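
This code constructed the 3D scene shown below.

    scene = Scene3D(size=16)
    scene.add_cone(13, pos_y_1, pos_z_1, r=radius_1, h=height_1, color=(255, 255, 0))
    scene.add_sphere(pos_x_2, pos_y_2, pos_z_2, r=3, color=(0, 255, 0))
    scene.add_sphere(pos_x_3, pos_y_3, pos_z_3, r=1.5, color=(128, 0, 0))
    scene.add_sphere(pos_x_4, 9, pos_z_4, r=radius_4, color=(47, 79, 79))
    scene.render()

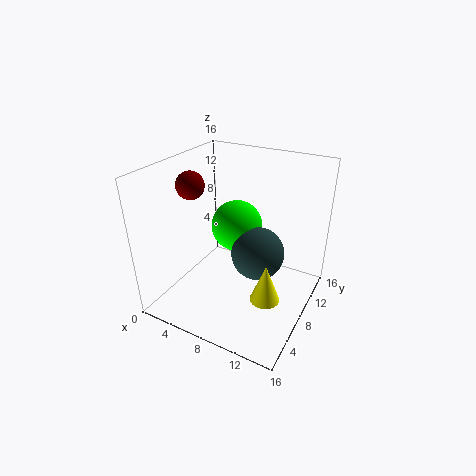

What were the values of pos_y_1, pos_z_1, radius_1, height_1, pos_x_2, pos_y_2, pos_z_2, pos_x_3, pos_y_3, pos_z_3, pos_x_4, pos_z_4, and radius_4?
pos_y_1 = 4.5, pos_z_1 = 4, radius_1 = 1.5, height_1 = 4, pos_x_2 = 6.5, pos_y_2 = 10.5, pos_z_2 = 8, pos_x_3 = 3.5, pos_y_3 = 6, pos_z_3 = 14, pos_x_4 = 10, pos_z_4 = 6, radius_4 = 3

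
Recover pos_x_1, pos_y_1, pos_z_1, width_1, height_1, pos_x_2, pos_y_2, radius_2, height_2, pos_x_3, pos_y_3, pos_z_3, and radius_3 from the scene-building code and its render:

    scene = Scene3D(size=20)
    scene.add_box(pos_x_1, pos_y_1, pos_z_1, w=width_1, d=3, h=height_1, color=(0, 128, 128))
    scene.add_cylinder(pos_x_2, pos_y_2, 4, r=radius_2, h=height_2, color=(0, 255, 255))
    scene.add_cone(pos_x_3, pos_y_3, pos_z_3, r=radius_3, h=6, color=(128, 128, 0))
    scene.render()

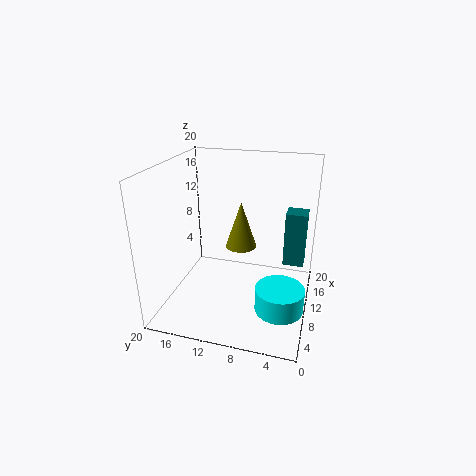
pos_x_1 = 13, pos_y_1 = 1, pos_z_1 = 5, width_1 = 3, height_1 = 8, pos_x_2 = 4, pos_y_2 = 3, radius_2 = 3, height_2 = 3, pos_x_3 = 8, pos_y_3 = 9, pos_z_3 = 10, radius_3 = 2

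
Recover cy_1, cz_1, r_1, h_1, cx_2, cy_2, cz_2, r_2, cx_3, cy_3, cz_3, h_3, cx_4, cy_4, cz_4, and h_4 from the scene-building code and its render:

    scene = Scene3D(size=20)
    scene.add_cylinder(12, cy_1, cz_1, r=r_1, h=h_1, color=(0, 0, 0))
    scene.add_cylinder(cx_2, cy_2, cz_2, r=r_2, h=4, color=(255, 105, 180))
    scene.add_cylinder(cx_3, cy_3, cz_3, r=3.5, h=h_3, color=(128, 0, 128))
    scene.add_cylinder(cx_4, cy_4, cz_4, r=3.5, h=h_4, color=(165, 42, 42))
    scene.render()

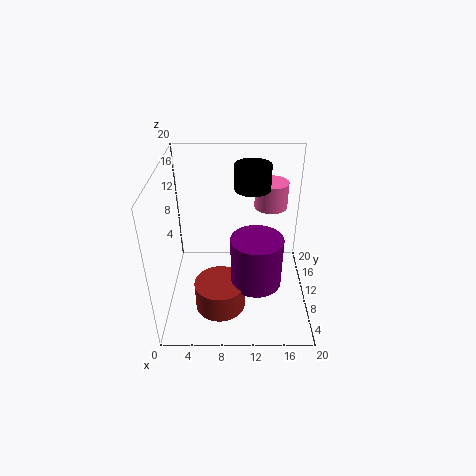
cy_1 = 13; cz_1 = 16; r_1 = 2.5; h_1 = 3.5; cx_2 = 15; cy_2 = 16.5; cz_2 = 11.5; r_2 = 2.5; cx_3 = 12.5; cy_3 = 7.5; cz_3 = 4.5; h_3 = 7; cx_4 = 7.5; cy_4 = 6.5; cz_4 = 1; h_4 = 4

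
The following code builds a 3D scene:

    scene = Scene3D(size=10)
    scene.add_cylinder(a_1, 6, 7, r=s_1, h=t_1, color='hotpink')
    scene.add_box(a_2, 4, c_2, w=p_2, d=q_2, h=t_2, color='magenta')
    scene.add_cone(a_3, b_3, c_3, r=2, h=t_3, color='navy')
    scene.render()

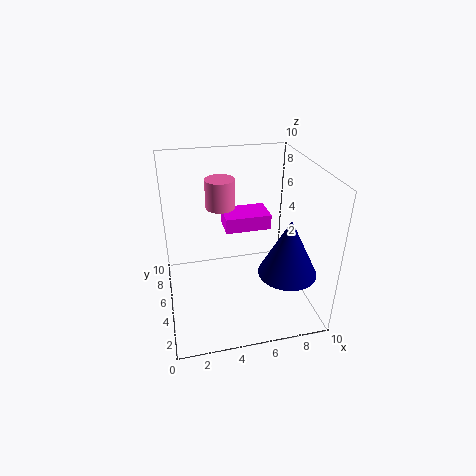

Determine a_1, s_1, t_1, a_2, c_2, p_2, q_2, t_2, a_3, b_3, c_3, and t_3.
a_1 = 4, s_1 = 1, t_1 = 2, a_2 = 4, c_2 = 6, p_2 = 3, q_2 = 2, t_2 = 1, a_3 = 8, b_3 = 3, c_3 = 3, t_3 = 4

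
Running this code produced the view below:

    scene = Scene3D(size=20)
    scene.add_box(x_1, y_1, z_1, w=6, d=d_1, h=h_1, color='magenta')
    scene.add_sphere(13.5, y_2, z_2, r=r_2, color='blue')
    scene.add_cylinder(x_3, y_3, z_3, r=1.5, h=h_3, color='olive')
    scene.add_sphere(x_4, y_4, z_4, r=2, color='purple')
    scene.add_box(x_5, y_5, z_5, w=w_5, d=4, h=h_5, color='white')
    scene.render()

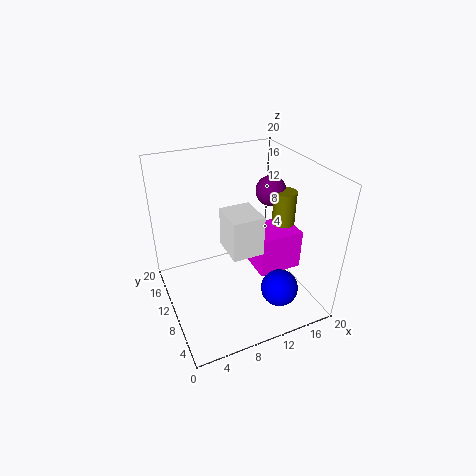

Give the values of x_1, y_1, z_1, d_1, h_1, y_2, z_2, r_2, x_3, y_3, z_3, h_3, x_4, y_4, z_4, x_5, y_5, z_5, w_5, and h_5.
x_1 = 11.5; y_1 = 5.5; z_1 = 6; d_1 = 5; h_1 = 5.5; y_2 = 4; z_2 = 4.5; r_2 = 2.5; x_3 = 15.5; y_3 = 7.5; z_3 = 12.5; h_3 = 4.5; x_4 = 14.5; y_4 = 9.5; z_4 = 16.5; x_5 = 5.5; y_5 = 1; z_5 = 13.5; w_5 = 3.5; h_5 = 4.5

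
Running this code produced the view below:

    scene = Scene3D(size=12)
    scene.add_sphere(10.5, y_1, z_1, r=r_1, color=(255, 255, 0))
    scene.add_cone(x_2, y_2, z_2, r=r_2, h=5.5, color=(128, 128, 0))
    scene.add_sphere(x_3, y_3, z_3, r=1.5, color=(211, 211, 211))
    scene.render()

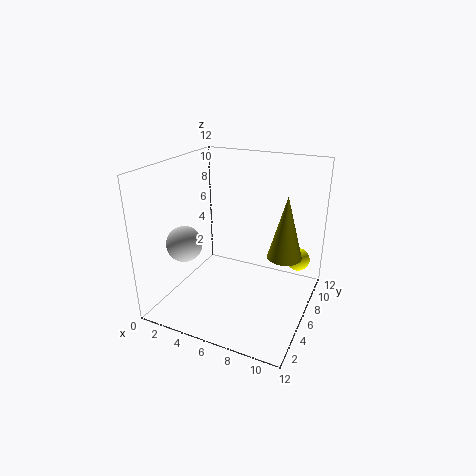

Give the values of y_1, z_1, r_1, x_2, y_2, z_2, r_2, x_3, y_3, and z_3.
y_1 = 9
z_1 = 3.5
r_1 = 1
x_2 = 9.5
y_2 = 8
z_2 = 4
r_2 = 1.5
x_3 = 2
y_3 = 4
z_3 = 5.5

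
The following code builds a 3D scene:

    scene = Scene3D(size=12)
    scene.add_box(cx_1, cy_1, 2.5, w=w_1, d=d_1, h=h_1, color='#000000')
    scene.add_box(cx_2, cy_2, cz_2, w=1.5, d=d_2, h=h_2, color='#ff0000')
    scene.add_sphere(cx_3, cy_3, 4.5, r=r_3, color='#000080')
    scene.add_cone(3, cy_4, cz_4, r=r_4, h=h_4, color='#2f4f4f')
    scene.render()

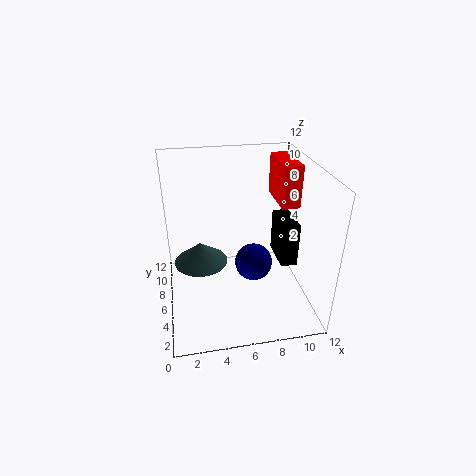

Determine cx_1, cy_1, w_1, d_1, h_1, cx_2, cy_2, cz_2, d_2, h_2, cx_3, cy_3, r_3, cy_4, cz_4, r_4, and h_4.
cx_1 = 10
cy_1 = 6
w_1 = 1.5
d_1 = 3.5
h_1 = 4
cx_2 = 9.5
cy_2 = 5.5
cz_2 = 8.5
d_2 = 4
h_2 = 3.5
cx_3 = 7
cy_3 = 4.5
r_3 = 1.5
cy_4 = 9
cz_4 = 2
r_4 = 2.5
h_4 = 2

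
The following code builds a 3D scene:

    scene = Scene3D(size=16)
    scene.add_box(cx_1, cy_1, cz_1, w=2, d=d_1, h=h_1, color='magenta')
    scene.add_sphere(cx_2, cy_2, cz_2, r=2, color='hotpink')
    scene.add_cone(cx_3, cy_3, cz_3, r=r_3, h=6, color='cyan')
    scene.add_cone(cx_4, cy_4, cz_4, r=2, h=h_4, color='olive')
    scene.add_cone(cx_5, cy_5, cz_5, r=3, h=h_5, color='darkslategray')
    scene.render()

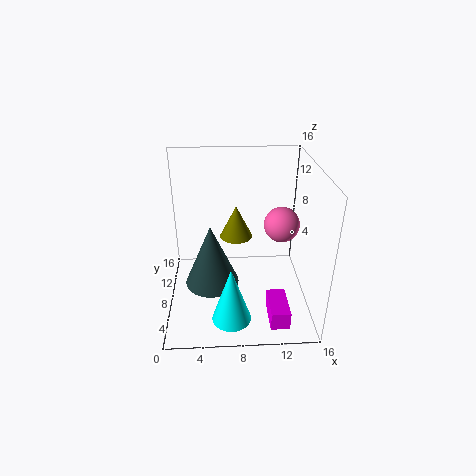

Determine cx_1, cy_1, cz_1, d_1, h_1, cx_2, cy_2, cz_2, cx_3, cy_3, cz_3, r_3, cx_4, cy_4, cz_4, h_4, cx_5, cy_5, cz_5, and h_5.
cx_1 = 11; cy_1 = 1; cz_1 = 1; d_1 = 4; h_1 = 2; cx_2 = 13; cy_2 = 9; cz_2 = 9; cx_3 = 7; cy_3 = 2; cz_3 = 2; r_3 = 2; cx_4 = 8; cy_4 = 12; cz_4 = 6; h_4 = 4; cx_5 = 5; cy_5 = 7; cz_5 = 3; h_5 = 7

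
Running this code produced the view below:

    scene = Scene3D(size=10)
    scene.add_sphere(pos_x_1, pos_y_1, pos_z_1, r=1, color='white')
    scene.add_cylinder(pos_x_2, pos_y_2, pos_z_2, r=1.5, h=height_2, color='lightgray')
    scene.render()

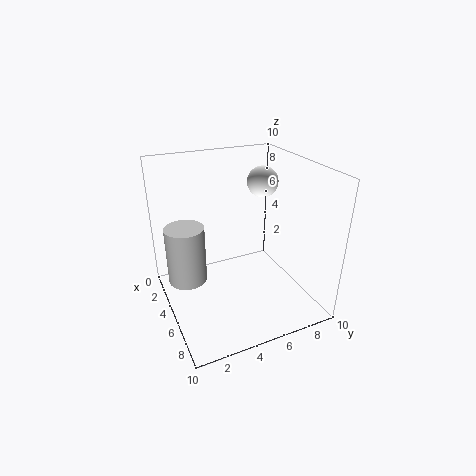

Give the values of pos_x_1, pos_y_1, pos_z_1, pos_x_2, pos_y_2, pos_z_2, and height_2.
pos_x_1 = 5.5
pos_y_1 = 6.5
pos_z_1 = 9
pos_x_2 = 2
pos_y_2 = 2
pos_z_2 = 0.5
height_2 = 4.5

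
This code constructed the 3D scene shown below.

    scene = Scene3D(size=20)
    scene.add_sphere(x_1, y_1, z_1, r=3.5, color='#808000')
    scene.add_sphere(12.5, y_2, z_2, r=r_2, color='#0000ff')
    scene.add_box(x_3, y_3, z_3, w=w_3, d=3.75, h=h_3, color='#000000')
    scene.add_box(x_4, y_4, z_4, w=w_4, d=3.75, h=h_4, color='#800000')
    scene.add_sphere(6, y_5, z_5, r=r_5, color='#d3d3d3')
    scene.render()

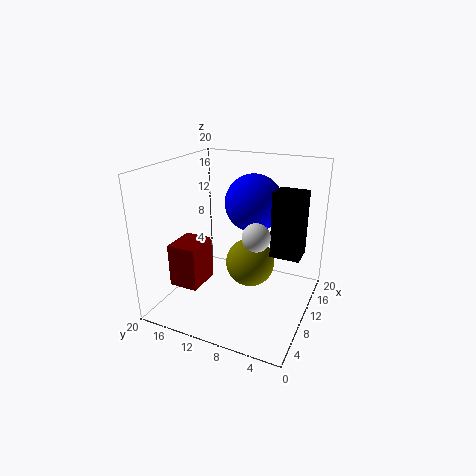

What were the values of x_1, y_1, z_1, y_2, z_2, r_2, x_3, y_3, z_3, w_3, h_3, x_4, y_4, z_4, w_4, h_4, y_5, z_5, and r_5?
x_1 = 11.5, y_1 = 8.75, z_1 = 5.75, y_2 = 8.75, z_2 = 14.5, r_2 = 4, x_3 = 7.5, y_3 = 0.75, z_3 = 9.5, w_3 = 3.25, h_3 = 8.25, x_4 = 1.75, y_4 = 12, z_4 = 5.75, w_4 = 4.5, h_4 = 5.5, y_5 = 5.75, z_5 = 12.5, r_5 = 1.75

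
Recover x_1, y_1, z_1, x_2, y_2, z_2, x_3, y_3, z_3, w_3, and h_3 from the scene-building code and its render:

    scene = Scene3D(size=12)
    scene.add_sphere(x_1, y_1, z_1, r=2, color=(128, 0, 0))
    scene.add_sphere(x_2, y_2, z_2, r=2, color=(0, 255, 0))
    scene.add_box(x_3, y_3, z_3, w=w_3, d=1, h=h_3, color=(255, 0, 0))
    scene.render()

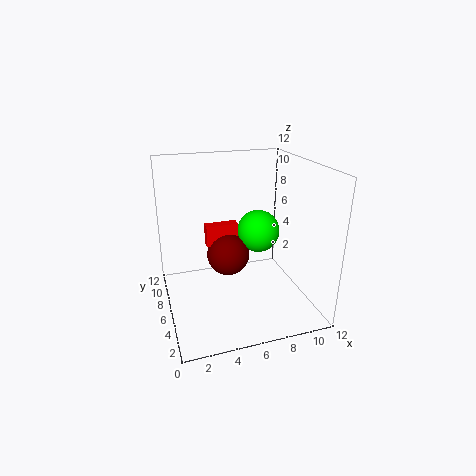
x_1 = 6, y_1 = 9, z_1 = 3, x_2 = 9, y_2 = 9, z_2 = 5, x_3 = 4, y_3 = 9, z_3 = 4, w_3 = 3, h_3 = 2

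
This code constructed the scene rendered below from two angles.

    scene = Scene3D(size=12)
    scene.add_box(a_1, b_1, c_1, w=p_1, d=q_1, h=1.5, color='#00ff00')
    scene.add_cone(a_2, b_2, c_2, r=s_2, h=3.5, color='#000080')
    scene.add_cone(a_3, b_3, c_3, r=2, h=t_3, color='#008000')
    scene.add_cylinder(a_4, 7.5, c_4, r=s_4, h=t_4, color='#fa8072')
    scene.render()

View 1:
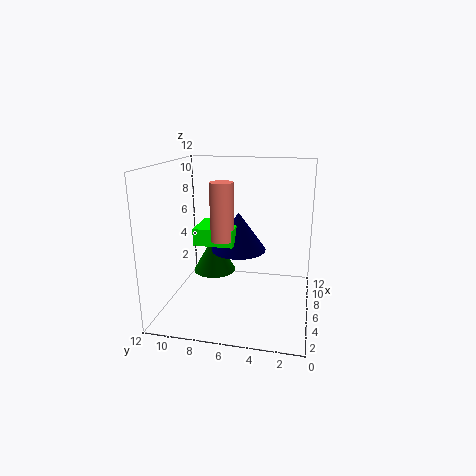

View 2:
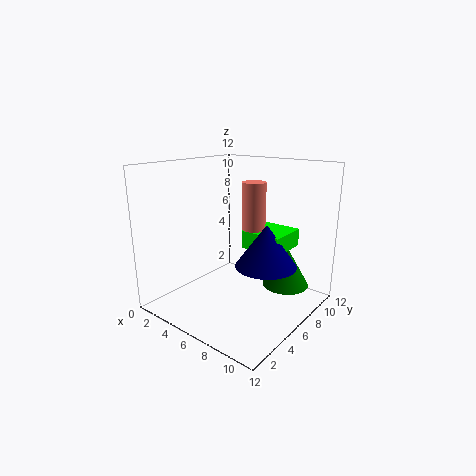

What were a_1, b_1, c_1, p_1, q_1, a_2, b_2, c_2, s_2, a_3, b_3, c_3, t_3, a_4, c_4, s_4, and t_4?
a_1 = 6; b_1 = 6.5; c_1 = 5; p_1 = 3.5; q_1 = 3.5; a_2 = 8.5; b_2 = 6.5; c_2 = 4; s_2 = 2.5; a_3 = 9; b_3 = 9; c_3 = 1.5; t_3 = 3.5; a_4 = 6.5; c_4 = 5.5; s_4 = 1; t_4 = 5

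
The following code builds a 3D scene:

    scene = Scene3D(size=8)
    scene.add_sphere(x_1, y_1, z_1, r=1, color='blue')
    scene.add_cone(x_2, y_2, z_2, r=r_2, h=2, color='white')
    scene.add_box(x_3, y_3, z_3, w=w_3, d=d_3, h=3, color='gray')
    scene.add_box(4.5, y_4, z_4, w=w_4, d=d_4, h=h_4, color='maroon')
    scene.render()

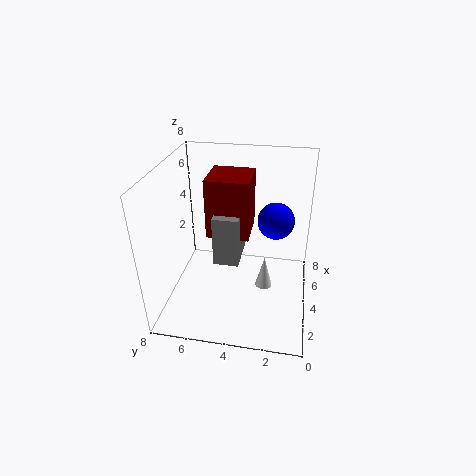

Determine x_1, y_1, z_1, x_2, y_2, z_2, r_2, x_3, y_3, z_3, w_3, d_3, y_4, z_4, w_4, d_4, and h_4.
x_1 = 4.5
y_1 = 2
z_1 = 5
x_2 = 4.5
y_2 = 2.5
z_2 = 0.5
r_2 = 0.5
x_3 = 4
y_3 = 4
z_3 = 2
w_3 = 3
d_3 = 1.5
y_4 = 3.5
z_4 = 3.5
w_4 = 2.5
d_4 = 2.5
h_4 = 3.5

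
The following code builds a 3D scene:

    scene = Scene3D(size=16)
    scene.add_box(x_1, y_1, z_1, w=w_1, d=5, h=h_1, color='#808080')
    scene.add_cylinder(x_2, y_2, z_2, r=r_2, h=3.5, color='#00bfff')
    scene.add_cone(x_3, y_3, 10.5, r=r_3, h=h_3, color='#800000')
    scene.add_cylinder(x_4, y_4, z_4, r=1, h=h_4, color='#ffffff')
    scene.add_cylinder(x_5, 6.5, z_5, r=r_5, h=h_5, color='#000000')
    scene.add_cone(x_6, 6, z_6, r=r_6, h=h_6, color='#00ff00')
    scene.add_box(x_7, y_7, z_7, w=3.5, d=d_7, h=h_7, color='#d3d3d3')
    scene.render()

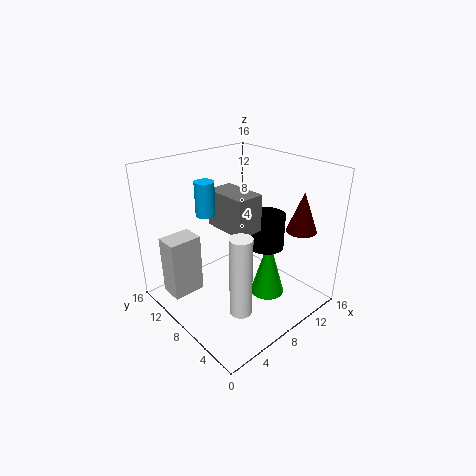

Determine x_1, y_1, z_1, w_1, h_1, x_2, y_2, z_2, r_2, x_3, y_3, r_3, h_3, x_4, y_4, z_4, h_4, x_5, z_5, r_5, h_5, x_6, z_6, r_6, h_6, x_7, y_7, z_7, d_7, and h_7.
x_1 = 6, y_1 = 5.5, z_1 = 9.5, w_1 = 3, h_1 = 4, x_2 = 4.5, y_2 = 9, z_2 = 11.5, r_2 = 1, x_3 = 10.5, y_3 = 1.5, r_3 = 1.5, h_3 = 4, x_4 = 2.5, y_4 = 1.5, z_4 = 5, h_4 = 7.5, x_5 = 11, z_5 = 6.5, r_5 = 2, h_5 = 4, x_6 = 11, z_6 = 0.5, r_6 = 2, h_6 = 7, x_7 = 0.5, y_7 = 9.5, z_7 = 2.5, d_7 = 2.5, h_7 = 6.5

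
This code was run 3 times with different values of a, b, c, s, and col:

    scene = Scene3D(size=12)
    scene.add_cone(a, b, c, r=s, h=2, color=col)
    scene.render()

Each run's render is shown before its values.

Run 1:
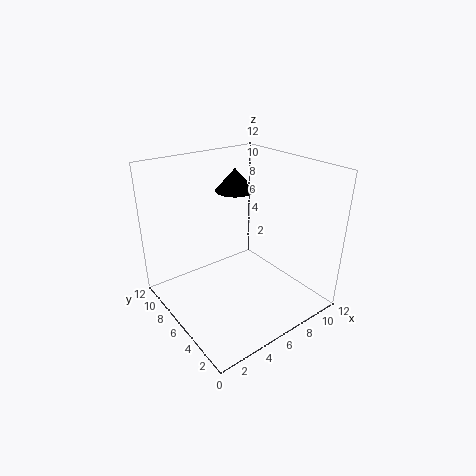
a = 7.75; b = 8.75; c = 9; s = 1.75; col = 'black'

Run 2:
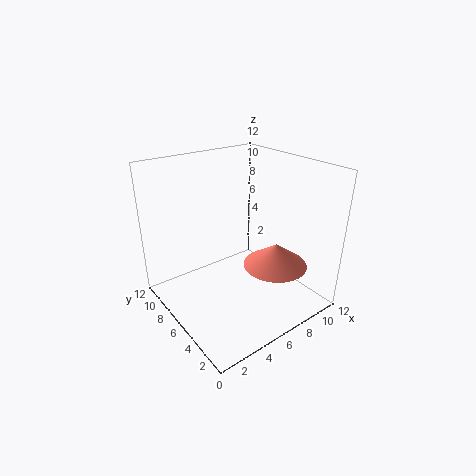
a = 8.75; b = 4.25; c = 3.25; s = 2.75; col = 'salmon'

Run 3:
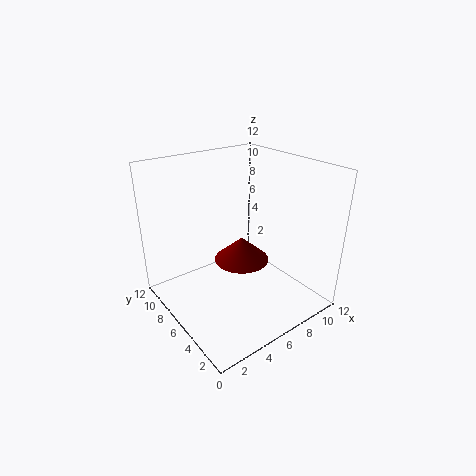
a = 6; b = 5.5; c = 4.25; s = 2.25; col = 'maroon'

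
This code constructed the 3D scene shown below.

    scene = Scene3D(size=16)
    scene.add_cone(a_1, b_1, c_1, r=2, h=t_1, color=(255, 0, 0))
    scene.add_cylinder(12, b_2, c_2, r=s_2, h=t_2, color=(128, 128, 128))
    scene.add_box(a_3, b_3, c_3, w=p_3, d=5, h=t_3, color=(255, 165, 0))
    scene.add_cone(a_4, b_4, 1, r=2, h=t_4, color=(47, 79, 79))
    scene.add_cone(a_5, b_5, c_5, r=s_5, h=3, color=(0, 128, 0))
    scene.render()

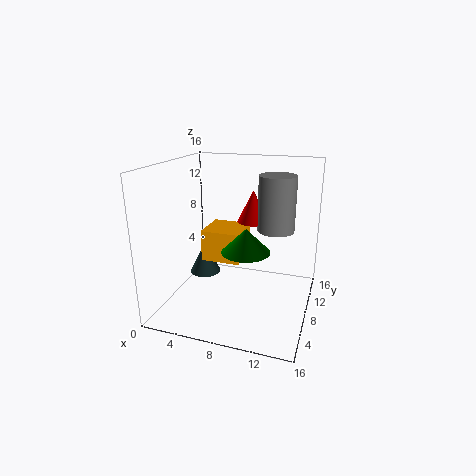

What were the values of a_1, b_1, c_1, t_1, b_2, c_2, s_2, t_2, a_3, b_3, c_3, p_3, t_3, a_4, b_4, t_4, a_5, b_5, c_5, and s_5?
a_1 = 8, b_1 = 14, c_1 = 8, t_1 = 4, b_2 = 9, c_2 = 9, s_2 = 2, t_2 = 6, a_3 = 2, b_3 = 11, c_3 = 3, p_3 = 5, t_3 = 4, a_4 = 2, b_4 = 12, t_4 = 4, a_5 = 8, b_5 = 11, c_5 = 5, s_5 = 3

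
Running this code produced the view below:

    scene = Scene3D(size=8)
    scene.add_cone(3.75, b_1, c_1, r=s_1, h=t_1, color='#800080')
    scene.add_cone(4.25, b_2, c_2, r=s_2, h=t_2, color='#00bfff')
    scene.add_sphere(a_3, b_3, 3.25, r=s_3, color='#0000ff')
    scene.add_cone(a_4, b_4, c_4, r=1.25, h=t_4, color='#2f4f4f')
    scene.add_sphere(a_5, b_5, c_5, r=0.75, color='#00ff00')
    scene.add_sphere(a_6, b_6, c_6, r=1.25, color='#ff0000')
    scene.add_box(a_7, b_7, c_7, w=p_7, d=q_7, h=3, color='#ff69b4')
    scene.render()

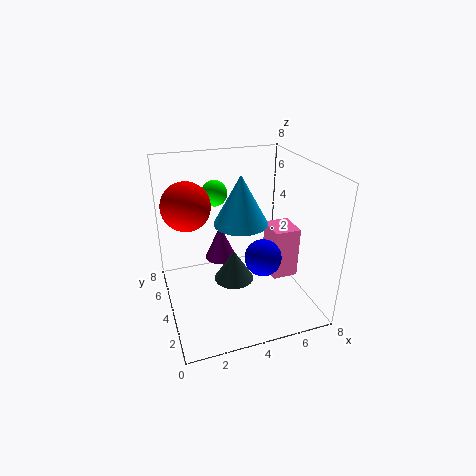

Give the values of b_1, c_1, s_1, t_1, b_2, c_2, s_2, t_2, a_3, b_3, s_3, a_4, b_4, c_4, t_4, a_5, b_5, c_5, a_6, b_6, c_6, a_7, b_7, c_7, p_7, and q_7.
b_1 = 6.75; c_1 = 1.25; s_1 = 1; t_1 = 2.25; b_2 = 4.25; c_2 = 4.75; s_2 = 1.5; t_2 = 2.75; a_3 = 5; b_3 = 2.75; s_3 = 1; a_4 = 4.25; b_4 = 5.5; c_4 = 0.25; t_4 = 2; a_5 = 3.25; b_5 = 6; c_5 = 6; a_6 = 1.25; b_6 = 4; c_6 = 6.25; a_7 = 6; b_7 = 3.25; c_7 = 1.25; p_7 = 1.5; q_7 = 1.75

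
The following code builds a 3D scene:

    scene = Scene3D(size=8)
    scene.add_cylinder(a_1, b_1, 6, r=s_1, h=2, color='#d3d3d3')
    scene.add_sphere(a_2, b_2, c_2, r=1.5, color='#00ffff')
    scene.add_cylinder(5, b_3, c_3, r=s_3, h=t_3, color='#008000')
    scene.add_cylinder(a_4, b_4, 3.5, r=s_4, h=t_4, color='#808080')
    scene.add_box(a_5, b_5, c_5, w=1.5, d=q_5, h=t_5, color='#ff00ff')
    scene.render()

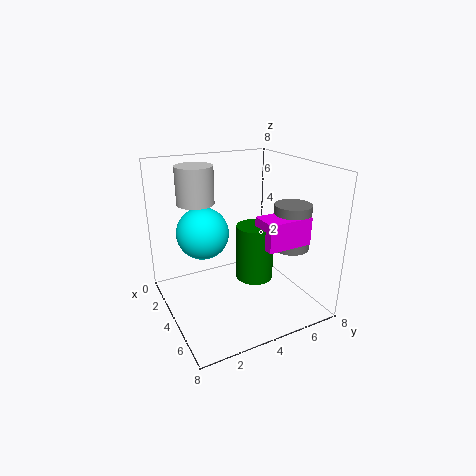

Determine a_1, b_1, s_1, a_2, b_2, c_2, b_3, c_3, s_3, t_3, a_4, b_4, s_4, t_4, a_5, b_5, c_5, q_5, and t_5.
a_1 = 3
b_1 = 2
s_1 = 1
a_2 = 2.5
b_2 = 2.5
c_2 = 4
b_3 = 4.5
c_3 = 2
s_3 = 1
t_3 = 3
a_4 = 5.5
b_4 = 6.5
s_4 = 1
t_4 = 2.5
a_5 = 5
b_5 = 4.5
c_5 = 4
q_5 = 2.5
t_5 = 1.5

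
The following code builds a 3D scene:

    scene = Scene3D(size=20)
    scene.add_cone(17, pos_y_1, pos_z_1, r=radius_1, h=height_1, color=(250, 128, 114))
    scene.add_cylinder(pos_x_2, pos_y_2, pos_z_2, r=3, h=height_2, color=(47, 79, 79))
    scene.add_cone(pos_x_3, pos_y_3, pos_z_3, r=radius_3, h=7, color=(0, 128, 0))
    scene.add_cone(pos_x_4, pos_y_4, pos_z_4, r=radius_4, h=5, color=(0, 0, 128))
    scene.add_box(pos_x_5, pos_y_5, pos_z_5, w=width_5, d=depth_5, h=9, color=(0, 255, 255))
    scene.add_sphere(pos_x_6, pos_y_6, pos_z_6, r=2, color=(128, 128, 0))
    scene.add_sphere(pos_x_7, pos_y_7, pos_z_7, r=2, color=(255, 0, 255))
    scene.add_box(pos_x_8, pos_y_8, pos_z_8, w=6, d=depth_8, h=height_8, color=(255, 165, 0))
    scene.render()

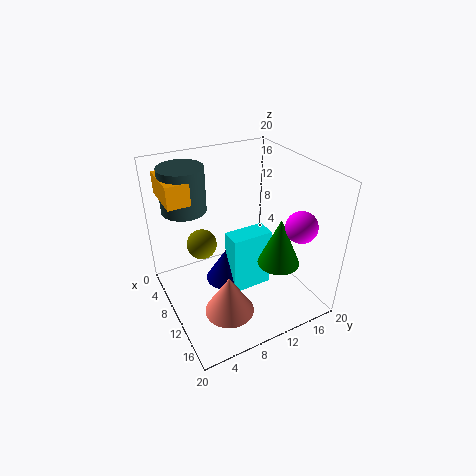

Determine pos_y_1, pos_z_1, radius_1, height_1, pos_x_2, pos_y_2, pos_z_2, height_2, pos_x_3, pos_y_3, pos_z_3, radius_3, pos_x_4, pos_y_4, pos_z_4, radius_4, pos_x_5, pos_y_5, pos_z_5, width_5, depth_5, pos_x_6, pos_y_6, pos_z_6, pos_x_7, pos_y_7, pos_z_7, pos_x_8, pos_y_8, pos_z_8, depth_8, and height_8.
pos_y_1 = 5; pos_z_1 = 5; radius_1 = 3; height_1 = 5; pos_x_2 = 6; pos_y_2 = 4; pos_z_2 = 14; height_2 = 6; pos_x_3 = 13; pos_y_3 = 15; pos_z_3 = 6; radius_3 = 3; pos_x_4 = 8; pos_y_4 = 9; pos_z_4 = 2; radius_4 = 3; pos_x_5 = 8; pos_y_5 = 9; pos_z_5 = 1; width_5 = 3; depth_5 = 6; pos_x_6 = 9; pos_y_6 = 5; pos_z_6 = 10; pos_x_7 = 17; pos_y_7 = 15; pos_z_7 = 14; pos_x_8 = 3; pos_y_8 = 1; pos_z_8 = 16; depth_8 = 3; height_8 = 3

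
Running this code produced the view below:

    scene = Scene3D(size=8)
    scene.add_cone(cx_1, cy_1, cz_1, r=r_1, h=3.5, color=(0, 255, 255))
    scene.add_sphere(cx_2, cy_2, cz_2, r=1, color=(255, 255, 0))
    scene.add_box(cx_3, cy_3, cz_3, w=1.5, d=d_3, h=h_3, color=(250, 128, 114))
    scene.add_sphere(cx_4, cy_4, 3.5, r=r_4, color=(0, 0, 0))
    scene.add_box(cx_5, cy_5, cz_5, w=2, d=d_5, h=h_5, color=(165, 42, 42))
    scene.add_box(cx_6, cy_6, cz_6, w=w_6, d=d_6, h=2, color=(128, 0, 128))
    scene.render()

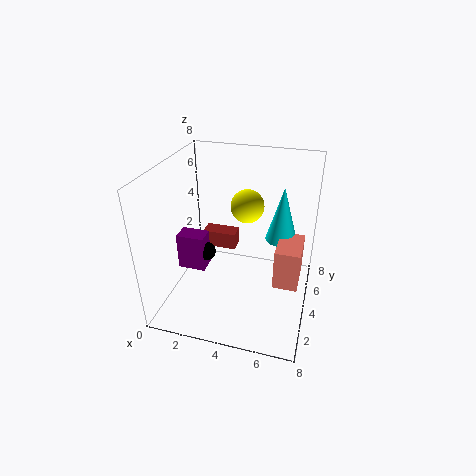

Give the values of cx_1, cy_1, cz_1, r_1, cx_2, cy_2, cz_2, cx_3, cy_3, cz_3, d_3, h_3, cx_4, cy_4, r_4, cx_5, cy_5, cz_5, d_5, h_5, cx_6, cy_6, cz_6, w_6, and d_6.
cx_1 = 6, cy_1 = 7, cz_1 = 2.5, r_1 = 1, cx_2 = 4, cy_2 = 6, cz_2 = 5, cx_3 = 6, cy_3 = 4.5, cz_3 = 0.5, d_3 = 2.5, h_3 = 2.5, cx_4 = 2.5, cy_4 = 3, r_4 = 0.5, cx_5 = 1.5, cy_5 = 5, cz_5 = 2.5, d_5 = 1, h_5 = 1, cx_6 = 1, cy_6 = 2.5, cz_6 = 2.5, w_6 = 1.5, d_6 = 1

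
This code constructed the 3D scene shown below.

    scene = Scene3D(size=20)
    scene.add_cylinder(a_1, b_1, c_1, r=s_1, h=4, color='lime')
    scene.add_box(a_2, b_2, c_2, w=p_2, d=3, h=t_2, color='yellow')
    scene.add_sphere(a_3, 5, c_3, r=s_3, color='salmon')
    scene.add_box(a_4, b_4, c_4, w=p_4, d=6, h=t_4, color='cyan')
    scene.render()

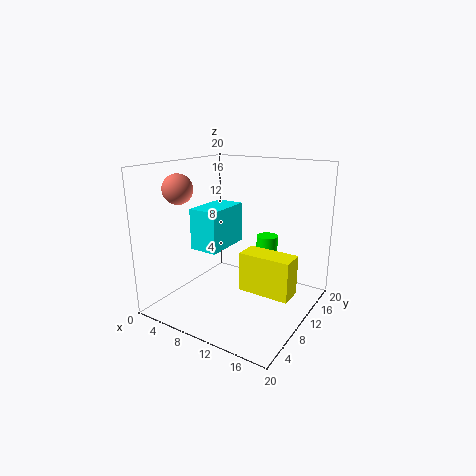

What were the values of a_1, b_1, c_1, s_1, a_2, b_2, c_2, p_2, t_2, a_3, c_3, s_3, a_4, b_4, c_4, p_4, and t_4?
a_1 = 13; b_1 = 13; c_1 = 6; s_1 = 1.5; a_2 = 13; b_2 = 5.5; c_2 = 5; p_2 = 6.5; t_2 = 5; a_3 = 4; c_3 = 17; s_3 = 2; a_4 = 8; b_4 = 2.5; c_4 = 10.5; p_4 = 3.5; t_4 = 5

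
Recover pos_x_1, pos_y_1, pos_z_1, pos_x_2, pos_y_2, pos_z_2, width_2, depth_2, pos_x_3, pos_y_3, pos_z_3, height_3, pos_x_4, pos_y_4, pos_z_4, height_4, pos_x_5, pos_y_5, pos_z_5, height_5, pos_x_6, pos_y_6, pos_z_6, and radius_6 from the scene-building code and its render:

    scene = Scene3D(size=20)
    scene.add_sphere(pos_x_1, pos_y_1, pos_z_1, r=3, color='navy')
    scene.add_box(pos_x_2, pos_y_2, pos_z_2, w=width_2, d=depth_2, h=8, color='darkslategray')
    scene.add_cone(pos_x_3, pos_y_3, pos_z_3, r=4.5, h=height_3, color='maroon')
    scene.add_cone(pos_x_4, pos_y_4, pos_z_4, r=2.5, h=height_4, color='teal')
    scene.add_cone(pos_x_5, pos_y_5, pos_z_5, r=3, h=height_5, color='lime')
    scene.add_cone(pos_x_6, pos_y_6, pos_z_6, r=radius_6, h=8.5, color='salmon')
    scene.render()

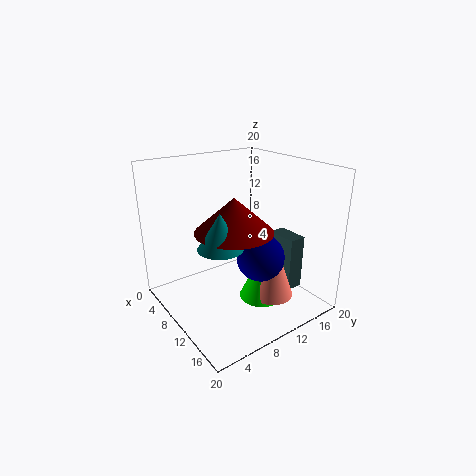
pos_x_1 = 15.5; pos_y_1 = 9.5; pos_z_1 = 9.5; pos_x_2 = 10; pos_y_2 = 16; pos_z_2 = 1.5; width_2 = 4.5; depth_2 = 2.5; pos_x_3 = 15.5; pos_y_3 = 5.5; pos_z_3 = 14; height_3 = 4; pos_x_4 = 16.5; pos_y_4 = 3; pos_z_4 = 13; height_4 = 4; pos_x_5 = 13.5; pos_y_5 = 11.5; pos_z_5 = 2; height_5 = 6.5; pos_x_6 = 14.5; pos_y_6 = 12.5; pos_z_6 = 2.5; radius_6 = 3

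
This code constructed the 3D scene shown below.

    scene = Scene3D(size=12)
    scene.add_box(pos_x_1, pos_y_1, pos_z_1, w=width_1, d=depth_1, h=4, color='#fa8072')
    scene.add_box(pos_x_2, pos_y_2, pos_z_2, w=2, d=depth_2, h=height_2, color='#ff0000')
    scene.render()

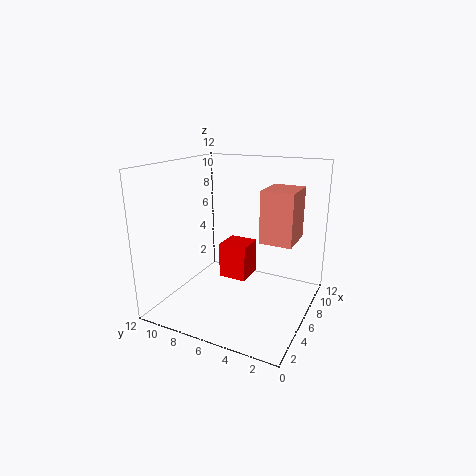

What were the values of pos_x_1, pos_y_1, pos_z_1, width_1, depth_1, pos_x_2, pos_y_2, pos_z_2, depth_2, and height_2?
pos_x_1 = 4.5; pos_y_1 = 1; pos_z_1 = 6.5; width_1 = 3; depth_1 = 2.5; pos_x_2 = 2; pos_y_2 = 3.5; pos_z_2 = 4.5; depth_2 = 2; height_2 = 2.5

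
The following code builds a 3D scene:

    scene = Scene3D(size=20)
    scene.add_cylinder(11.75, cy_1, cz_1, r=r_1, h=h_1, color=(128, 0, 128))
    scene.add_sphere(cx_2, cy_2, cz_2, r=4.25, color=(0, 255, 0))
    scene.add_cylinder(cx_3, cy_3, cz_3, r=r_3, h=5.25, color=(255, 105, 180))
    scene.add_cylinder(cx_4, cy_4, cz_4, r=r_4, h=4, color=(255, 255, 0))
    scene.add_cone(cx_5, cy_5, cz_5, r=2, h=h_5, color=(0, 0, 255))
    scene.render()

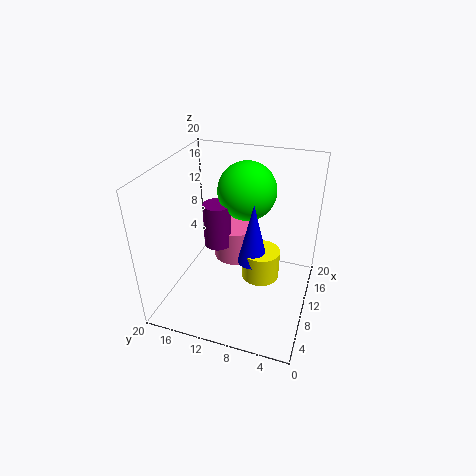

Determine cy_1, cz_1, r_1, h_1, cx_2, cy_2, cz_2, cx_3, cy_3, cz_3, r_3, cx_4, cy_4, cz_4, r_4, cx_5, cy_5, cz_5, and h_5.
cy_1 = 13.75, cz_1 = 7.25, r_1 = 2, h_1 = 6.5, cx_2 = 14.75, cy_2 = 10.25, cz_2 = 15, cx_3 = 14.5, cy_3 = 12, cz_3 = 4, r_3 = 3.25, cx_4 = 8.5, cy_4 = 6.25, cz_4 = 5.75, r_4 = 2.5, cx_5 = 8, cy_5 = 7.25, cz_5 = 8.25, h_5 = 8.25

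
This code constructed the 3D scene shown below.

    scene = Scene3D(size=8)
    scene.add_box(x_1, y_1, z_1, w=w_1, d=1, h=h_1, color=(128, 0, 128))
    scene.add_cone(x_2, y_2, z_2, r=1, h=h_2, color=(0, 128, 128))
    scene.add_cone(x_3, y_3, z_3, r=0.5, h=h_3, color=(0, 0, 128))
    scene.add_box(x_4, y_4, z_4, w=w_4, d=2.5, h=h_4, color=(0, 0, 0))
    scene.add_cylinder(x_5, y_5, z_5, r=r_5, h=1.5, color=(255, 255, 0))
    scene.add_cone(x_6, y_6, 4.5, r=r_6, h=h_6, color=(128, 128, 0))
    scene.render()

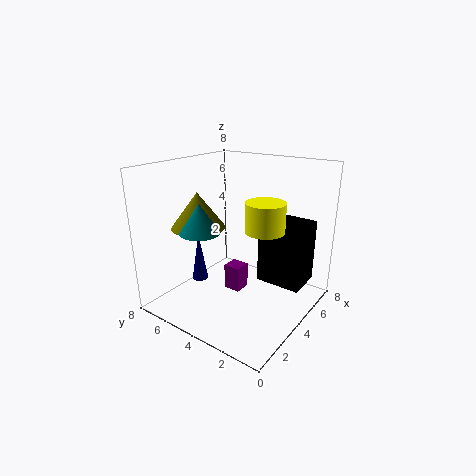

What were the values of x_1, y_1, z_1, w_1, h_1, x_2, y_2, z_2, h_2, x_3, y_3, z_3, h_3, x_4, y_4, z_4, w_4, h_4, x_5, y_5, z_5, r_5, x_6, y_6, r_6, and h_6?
x_1 = 4, y_1 = 4, z_1 = 0.5, w_1 = 1, h_1 = 1.5, x_2 = 1.5, y_2 = 4.5, z_2 = 5, h_2 = 1.5, x_3 = 4, y_3 = 7, z_3 = 0.5, h_3 = 3, x_4 = 4.5, y_4 = 0.5, z_4 = 1.5, w_4 = 2, h_4 = 3.5, x_5 = 3.5, y_5 = 2, z_5 = 5, r_5 = 1, x_6 = 3, y_6 = 6, r_6 = 1.5, h_6 = 2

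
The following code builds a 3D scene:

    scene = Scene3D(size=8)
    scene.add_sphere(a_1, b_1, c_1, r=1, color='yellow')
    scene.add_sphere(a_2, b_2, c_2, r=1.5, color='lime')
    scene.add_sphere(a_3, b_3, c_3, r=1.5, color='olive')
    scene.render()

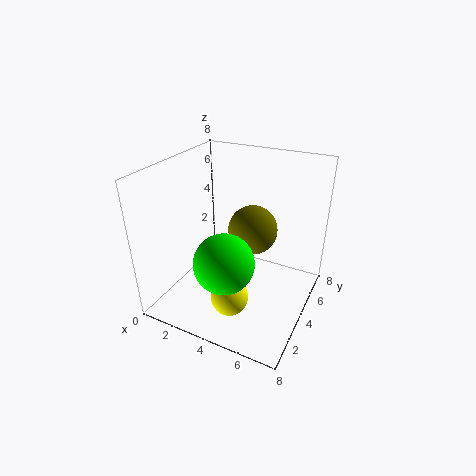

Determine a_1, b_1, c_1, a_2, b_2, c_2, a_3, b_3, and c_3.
a_1 = 4.5; b_1 = 2; c_1 = 1.5; a_2 = 4.5; b_2 = 1.5; c_2 = 4; a_3 = 4; b_3 = 6; c_3 = 3.5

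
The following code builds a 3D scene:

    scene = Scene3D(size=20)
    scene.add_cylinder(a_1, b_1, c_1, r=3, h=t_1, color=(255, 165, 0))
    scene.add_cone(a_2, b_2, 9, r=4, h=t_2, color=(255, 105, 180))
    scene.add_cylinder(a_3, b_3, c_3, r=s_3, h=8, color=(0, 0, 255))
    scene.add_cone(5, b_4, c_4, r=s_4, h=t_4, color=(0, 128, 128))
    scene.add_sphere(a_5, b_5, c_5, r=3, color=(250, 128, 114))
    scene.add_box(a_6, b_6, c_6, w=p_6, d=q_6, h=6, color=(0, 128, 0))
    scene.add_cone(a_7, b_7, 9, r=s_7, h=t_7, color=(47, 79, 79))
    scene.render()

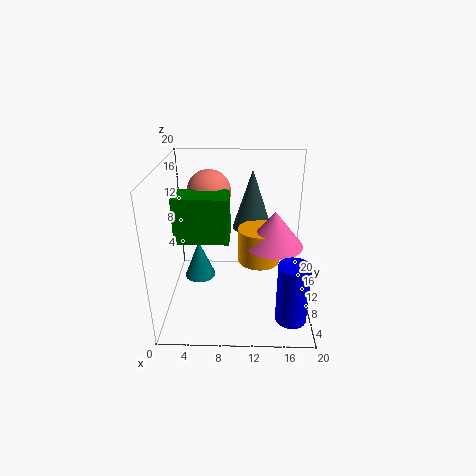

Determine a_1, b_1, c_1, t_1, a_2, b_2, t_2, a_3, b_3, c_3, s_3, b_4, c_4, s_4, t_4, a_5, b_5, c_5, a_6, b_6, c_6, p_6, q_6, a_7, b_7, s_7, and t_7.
a_1 = 13; b_1 = 11; c_1 = 6; t_1 = 5; a_2 = 15; b_2 = 10; t_2 = 5; a_3 = 17; b_3 = 3; c_3 = 2; s_3 = 2; b_4 = 7; c_4 = 6; s_4 = 2; t_4 = 5; a_5 = 6; b_5 = 12; c_5 = 16; a_6 = 2; b_6 = 6; c_6 = 11; p_6 = 7; q_6 = 4; a_7 = 12; b_7 = 16; s_7 = 3; t_7 = 9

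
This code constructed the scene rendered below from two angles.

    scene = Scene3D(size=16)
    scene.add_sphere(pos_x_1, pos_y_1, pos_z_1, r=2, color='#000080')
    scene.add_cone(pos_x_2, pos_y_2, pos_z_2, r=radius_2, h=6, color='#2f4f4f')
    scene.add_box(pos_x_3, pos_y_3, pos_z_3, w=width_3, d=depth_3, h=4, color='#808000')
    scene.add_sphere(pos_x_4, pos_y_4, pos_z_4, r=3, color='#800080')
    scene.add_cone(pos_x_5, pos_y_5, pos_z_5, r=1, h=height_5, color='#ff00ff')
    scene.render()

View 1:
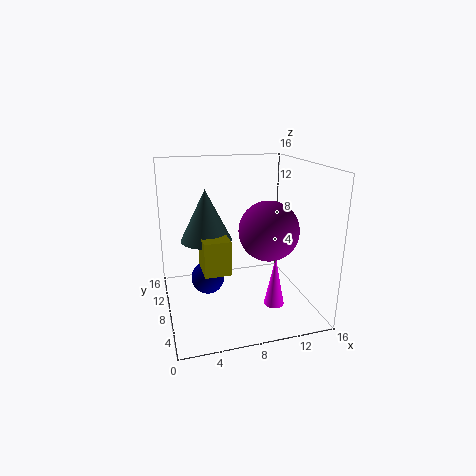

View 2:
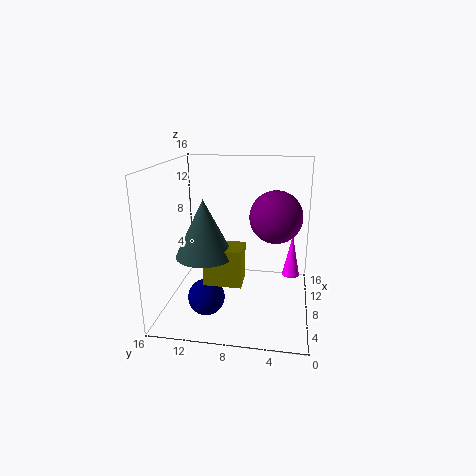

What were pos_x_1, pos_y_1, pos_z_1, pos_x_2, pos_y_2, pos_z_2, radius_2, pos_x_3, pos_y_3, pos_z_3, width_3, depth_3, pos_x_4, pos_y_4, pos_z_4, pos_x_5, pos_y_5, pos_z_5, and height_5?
pos_x_1 = 5
pos_y_1 = 11
pos_z_1 = 2
pos_x_2 = 5
pos_y_2 = 11
pos_z_2 = 7
radius_2 = 3
pos_x_3 = 4
pos_y_3 = 7
pos_z_3 = 4
width_3 = 3
depth_3 = 4
pos_x_4 = 10
pos_y_4 = 4
pos_z_4 = 10
pos_x_5 = 10
pos_y_5 = 2
pos_z_5 = 3
height_5 = 5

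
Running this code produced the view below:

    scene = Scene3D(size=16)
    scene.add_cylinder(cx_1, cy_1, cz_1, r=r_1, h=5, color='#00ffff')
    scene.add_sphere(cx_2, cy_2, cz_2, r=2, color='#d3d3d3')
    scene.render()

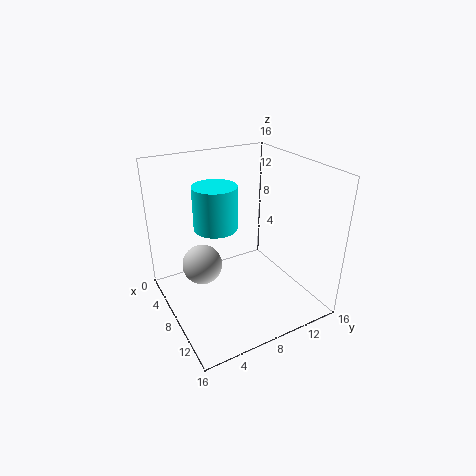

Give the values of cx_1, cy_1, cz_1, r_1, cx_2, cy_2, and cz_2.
cx_1 = 5.5, cy_1 = 6.5, cz_1 = 8.5, r_1 = 2.5, cx_2 = 9.5, cy_2 = 3, cz_2 = 7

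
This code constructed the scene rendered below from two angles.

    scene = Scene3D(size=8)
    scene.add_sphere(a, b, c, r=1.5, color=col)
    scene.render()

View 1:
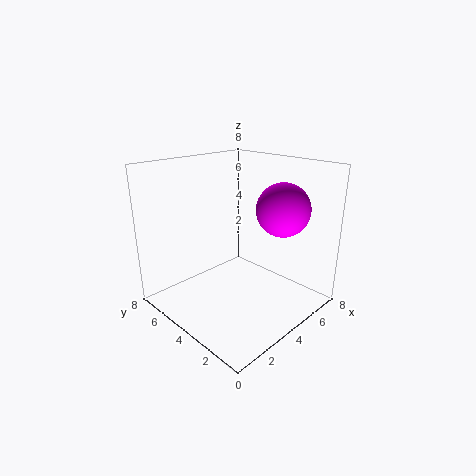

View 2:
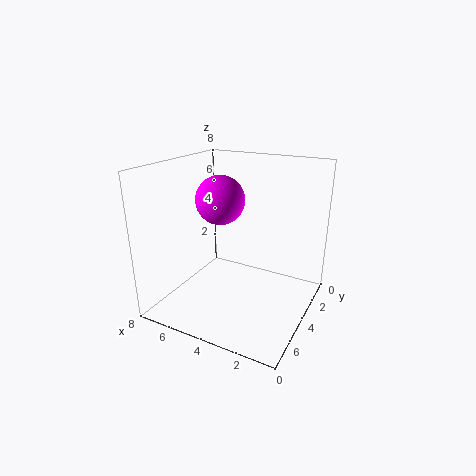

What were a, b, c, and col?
a = 6, b = 2.5, c = 5.5, col = 'magenta'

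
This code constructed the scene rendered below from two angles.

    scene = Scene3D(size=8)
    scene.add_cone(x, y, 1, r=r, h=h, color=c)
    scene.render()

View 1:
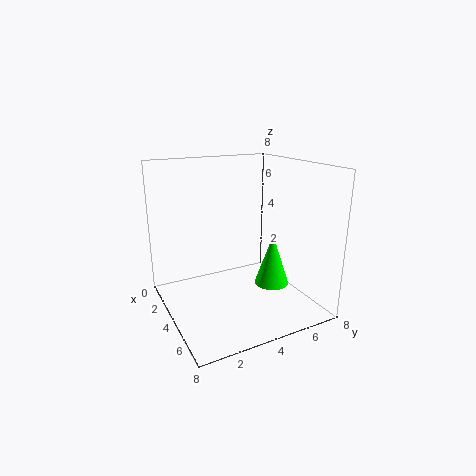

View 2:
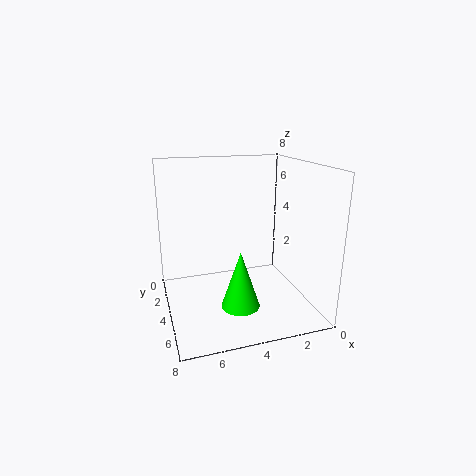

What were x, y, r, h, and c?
x = 4.5
y = 6
r = 1
h = 3
c = 'lime'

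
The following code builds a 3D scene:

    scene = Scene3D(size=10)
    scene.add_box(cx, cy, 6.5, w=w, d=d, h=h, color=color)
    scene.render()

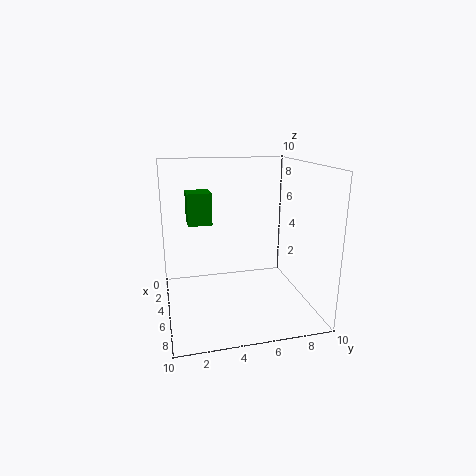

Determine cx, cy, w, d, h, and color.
cx = 5; cy = 1.5; w = 1.5; d = 1.5; h = 2; color = 'green'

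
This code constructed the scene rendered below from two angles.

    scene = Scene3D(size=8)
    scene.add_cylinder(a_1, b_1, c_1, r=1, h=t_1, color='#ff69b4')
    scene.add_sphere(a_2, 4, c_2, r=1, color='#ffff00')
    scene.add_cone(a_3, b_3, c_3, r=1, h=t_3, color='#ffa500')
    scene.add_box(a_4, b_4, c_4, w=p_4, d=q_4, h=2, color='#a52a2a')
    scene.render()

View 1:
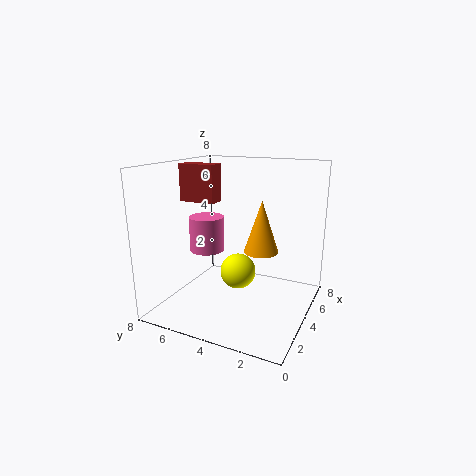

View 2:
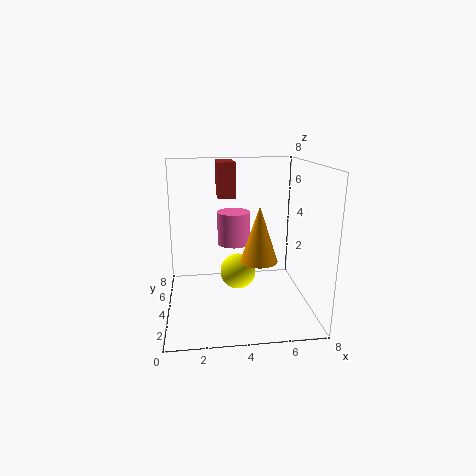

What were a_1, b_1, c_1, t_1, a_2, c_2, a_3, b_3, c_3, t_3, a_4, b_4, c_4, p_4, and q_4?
a_1 = 4
b_1 = 6
c_1 = 3
t_1 = 2
a_2 = 4
c_2 = 2
a_3 = 5
b_3 = 3
c_3 = 3
t_3 = 3
a_4 = 3
b_4 = 5
c_4 = 6
p_4 = 1
q_4 = 2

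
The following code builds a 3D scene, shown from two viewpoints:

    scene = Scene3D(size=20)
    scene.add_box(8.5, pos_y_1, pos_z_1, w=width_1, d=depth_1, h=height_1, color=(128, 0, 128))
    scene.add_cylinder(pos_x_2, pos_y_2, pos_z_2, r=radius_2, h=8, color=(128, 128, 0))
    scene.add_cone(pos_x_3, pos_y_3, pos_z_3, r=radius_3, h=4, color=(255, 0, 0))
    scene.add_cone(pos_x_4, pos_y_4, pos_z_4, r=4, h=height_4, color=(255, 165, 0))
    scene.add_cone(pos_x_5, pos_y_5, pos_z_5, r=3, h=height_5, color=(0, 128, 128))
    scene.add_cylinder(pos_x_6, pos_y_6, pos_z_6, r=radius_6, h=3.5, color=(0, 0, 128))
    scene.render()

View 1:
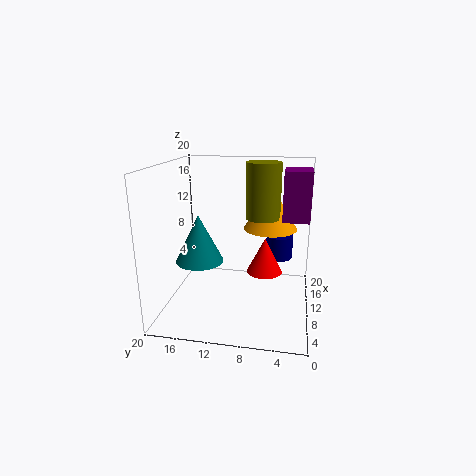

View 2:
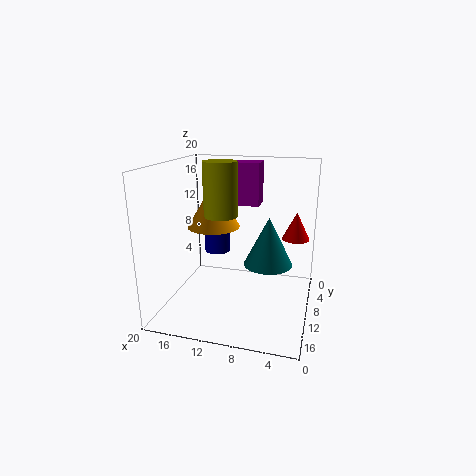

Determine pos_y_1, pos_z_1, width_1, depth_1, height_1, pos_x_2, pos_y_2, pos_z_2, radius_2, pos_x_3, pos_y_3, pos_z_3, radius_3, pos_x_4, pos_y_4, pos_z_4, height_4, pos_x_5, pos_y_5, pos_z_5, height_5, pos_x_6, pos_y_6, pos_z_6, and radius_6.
pos_y_1 = 0.5, pos_z_1 = 13, width_1 = 4.5, depth_1 = 3.5, height_1 = 6.5, pos_x_2 = 13.5, pos_y_2 = 7, pos_z_2 = 12, radius_2 = 2.5, pos_x_3 = 2.5, pos_y_3 = 5.5, pos_z_3 = 9, radius_3 = 2, pos_x_4 = 15, pos_y_4 = 6, pos_z_4 = 10, height_4 = 6.5, pos_x_5 = 5, pos_y_5 = 14, pos_z_5 = 8.5, height_5 = 6, pos_x_6 = 15, pos_y_6 = 4.5, pos_z_6 = 5.5, radius_6 = 2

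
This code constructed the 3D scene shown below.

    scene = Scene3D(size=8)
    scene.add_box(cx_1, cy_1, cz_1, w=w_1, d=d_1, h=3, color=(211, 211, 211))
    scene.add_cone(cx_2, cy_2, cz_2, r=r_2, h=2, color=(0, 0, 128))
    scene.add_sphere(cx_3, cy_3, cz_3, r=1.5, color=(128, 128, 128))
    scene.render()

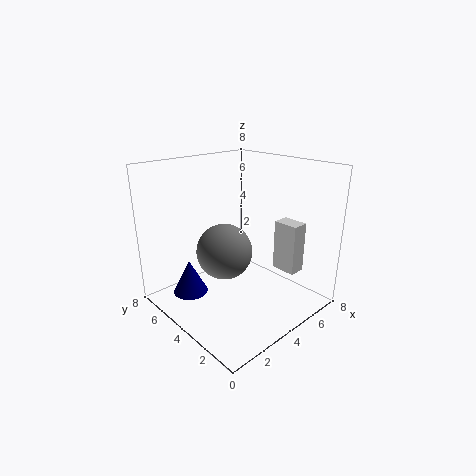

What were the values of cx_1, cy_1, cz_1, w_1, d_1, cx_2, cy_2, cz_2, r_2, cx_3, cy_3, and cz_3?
cx_1 = 6.5, cy_1 = 2, cz_1 = 1.5, w_1 = 1, d_1 = 1.5, cx_2 = 2, cy_2 = 6, cz_2 = 0.5, r_2 = 1, cx_3 = 3, cy_3 = 4, cz_3 = 3.5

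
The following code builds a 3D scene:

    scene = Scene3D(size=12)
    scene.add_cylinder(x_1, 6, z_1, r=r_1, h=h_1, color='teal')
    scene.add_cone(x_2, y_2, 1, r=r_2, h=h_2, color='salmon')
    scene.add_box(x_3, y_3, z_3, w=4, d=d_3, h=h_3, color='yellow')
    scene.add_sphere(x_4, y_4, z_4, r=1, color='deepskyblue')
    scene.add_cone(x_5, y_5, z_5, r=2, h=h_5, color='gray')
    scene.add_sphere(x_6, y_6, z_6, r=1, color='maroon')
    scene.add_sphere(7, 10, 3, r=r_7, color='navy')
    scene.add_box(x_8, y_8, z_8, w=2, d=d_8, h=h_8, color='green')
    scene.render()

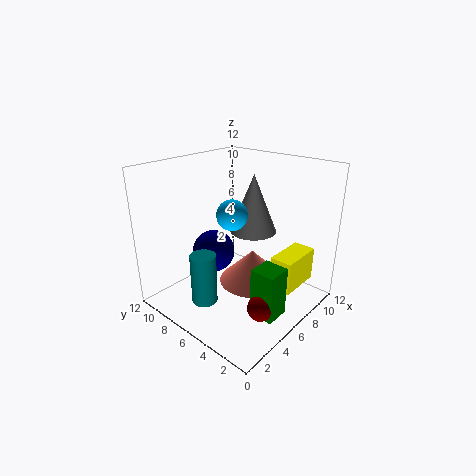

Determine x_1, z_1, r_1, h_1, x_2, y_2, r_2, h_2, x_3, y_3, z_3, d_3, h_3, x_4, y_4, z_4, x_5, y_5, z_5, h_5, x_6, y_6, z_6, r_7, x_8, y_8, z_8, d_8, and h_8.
x_1 = 2, z_1 = 2, r_1 = 1, h_1 = 4, x_2 = 8, y_2 = 6, r_2 = 3, h_2 = 3, x_3 = 8, y_3 = 2, z_3 = 1, d_3 = 2, h_3 = 3, x_4 = 2, y_4 = 3, z_4 = 10, x_5 = 8, y_5 = 6, z_5 = 6, h_5 = 5, x_6 = 4, y_6 = 2, z_6 = 2, r_7 = 2, x_8 = 4, y_8 = 1, z_8 = 1, d_8 = 2, h_8 = 4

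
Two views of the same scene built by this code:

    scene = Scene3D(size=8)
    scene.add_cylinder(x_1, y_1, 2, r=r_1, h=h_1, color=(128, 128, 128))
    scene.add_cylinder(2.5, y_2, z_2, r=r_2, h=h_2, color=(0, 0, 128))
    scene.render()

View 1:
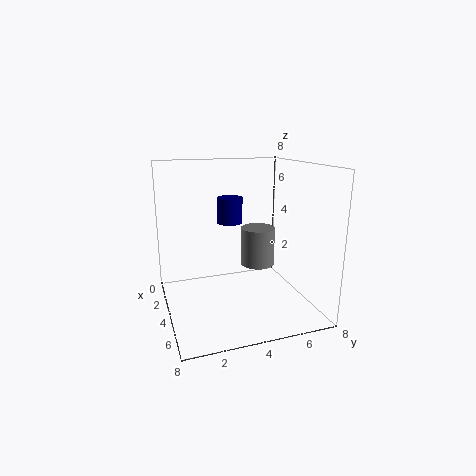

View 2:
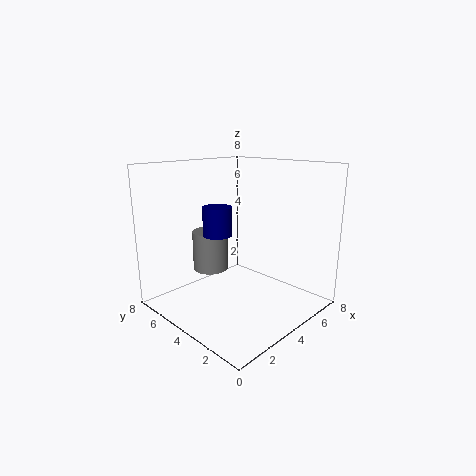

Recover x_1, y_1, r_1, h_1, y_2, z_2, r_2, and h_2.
x_1 = 3.25
y_1 = 5.5
r_1 = 1
h_1 = 2.25
y_2 = 4
z_2 = 4.5
r_2 = 0.75
h_2 = 1.5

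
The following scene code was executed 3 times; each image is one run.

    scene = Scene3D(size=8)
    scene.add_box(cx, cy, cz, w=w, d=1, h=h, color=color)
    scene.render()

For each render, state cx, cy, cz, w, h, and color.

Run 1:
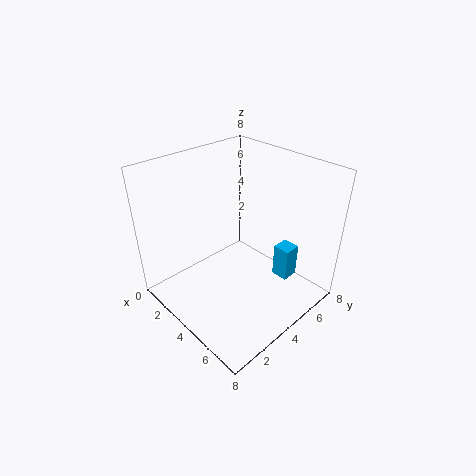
cx = 5
cy = 6
cz = 1
w = 1
h = 2
color = 'deepskyblue'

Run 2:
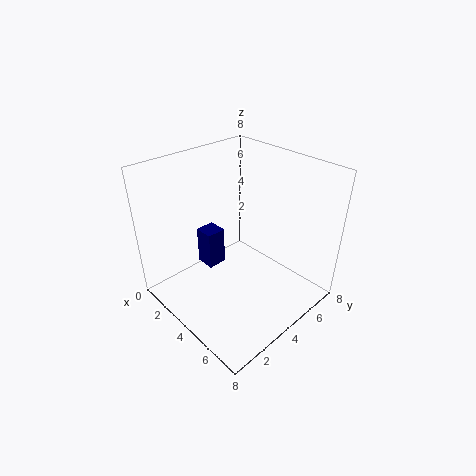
cx = 3
cy = 2
cz = 3
w = 1
h = 2
color = 'navy'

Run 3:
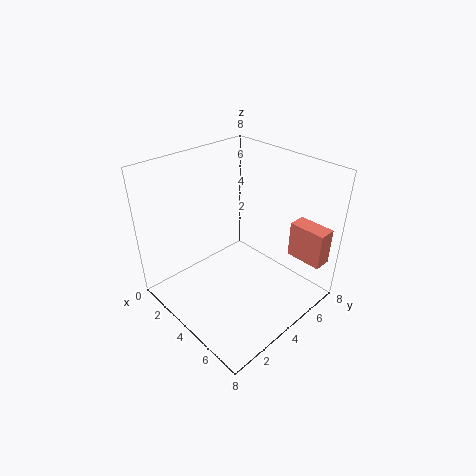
cx = 6
cy = 6
cz = 3
w = 2
h = 2
color = 'salmon'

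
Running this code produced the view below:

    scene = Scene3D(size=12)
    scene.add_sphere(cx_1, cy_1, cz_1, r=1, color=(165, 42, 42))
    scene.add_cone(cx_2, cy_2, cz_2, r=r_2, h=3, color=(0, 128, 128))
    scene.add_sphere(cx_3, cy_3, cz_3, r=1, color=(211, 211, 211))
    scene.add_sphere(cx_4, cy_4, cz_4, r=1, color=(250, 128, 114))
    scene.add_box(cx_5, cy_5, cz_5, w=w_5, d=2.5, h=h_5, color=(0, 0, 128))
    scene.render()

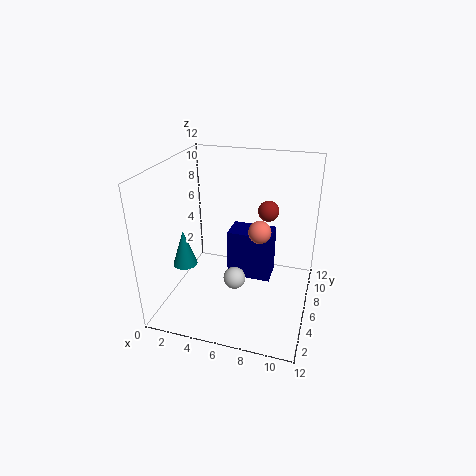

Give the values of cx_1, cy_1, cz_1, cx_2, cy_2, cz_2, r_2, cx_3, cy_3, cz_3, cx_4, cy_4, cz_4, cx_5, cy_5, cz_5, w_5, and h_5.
cx_1 = 7.5; cy_1 = 11; cz_1 = 6.5; cx_2 = 2; cy_2 = 4; cz_2 = 4; r_2 = 1; cx_3 = 5.5; cy_3 = 6.5; cz_3 = 1.5; cx_4 = 7.5; cy_4 = 7.5; cz_4 = 6; cx_5 = 4.5; cy_5 = 7.5; cz_5 = 1; w_5 = 4; h_5 = 4.5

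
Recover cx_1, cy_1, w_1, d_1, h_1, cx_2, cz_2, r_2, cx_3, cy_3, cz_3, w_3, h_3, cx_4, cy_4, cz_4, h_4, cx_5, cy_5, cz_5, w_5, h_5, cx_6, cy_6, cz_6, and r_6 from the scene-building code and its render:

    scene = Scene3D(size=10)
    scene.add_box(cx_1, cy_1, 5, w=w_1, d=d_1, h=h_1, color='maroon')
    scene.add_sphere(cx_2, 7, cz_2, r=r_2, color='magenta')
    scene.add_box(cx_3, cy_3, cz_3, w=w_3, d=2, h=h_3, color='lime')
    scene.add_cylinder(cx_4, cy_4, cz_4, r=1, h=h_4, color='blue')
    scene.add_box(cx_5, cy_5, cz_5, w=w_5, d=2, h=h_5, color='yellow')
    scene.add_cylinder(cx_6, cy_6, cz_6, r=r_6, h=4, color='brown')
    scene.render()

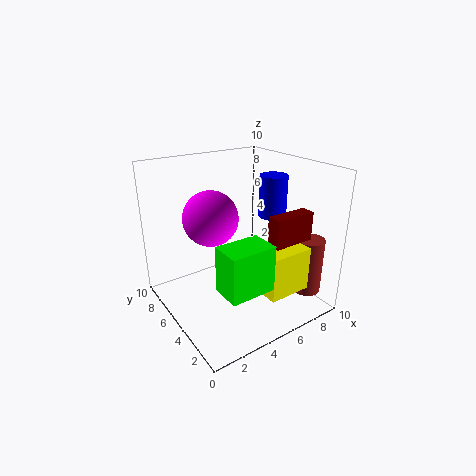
cx_1 = 6, cy_1 = 2, w_1 = 3, d_1 = 1, h_1 = 2, cx_2 = 4, cz_2 = 6, r_2 = 2, cx_3 = 2, cy_3 = 1, cz_3 = 3, w_3 = 3, h_3 = 3, cx_4 = 8, cy_4 = 5, cz_4 = 6, h_4 = 3, cx_5 = 5, cy_5 = 1, cz_5 = 2, w_5 = 3, h_5 = 3, cx_6 = 9, cy_6 = 2, cz_6 = 1, r_6 = 1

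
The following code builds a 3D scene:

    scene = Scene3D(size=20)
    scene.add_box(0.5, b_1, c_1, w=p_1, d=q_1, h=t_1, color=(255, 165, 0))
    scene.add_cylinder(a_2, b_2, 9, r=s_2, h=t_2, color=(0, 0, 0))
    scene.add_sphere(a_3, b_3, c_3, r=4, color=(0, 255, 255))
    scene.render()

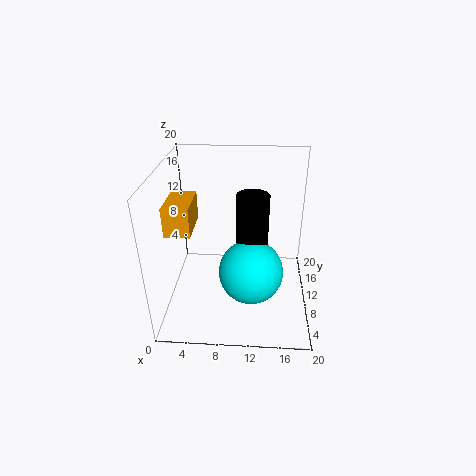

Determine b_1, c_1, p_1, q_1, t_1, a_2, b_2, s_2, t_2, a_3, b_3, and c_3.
b_1 = 7, c_1 = 11.5, p_1 = 3.5, q_1 = 6, t_1 = 4, a_2 = 12, b_2 = 6.5, s_2 = 2, t_2 = 9, a_3 = 12, b_3 = 4.5, c_3 = 8.5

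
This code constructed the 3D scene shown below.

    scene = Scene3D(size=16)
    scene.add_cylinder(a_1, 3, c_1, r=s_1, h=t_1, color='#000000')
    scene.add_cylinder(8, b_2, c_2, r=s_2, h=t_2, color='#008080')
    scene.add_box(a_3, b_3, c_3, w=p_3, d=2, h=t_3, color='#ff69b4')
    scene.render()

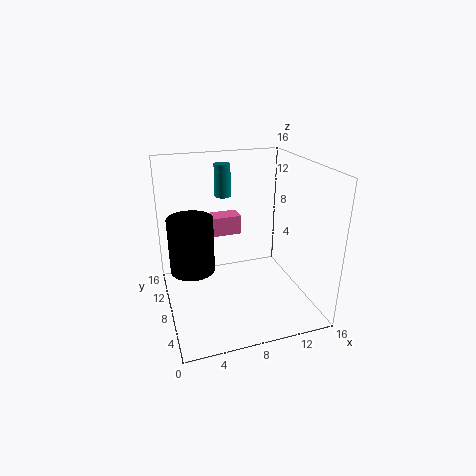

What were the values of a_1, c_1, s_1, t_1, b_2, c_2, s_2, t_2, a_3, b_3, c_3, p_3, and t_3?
a_1 = 2
c_1 = 8
s_1 = 2
t_1 = 5
b_2 = 14
c_2 = 11
s_2 = 1
t_2 = 4
a_3 = 4
b_3 = 7
c_3 = 9
p_3 = 4
t_3 = 2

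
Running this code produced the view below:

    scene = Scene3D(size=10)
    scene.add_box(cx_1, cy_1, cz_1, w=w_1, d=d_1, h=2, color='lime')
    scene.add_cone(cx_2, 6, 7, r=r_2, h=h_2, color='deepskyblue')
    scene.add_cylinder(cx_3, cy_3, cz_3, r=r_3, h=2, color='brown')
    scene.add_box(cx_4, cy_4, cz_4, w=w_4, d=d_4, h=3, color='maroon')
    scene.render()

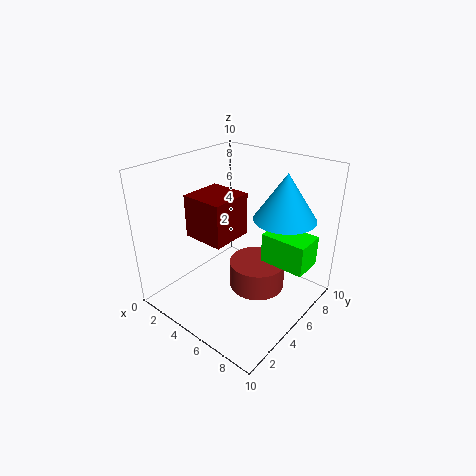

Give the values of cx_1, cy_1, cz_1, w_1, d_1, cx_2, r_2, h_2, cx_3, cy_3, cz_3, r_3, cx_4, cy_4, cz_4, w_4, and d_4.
cx_1 = 7
cy_1 = 5
cz_1 = 4
w_1 = 3
d_1 = 2
cx_2 = 8
r_2 = 2
h_2 = 3
cx_3 = 6
cy_3 = 6
cz_3 = 1
r_3 = 2
cx_4 = 2
cy_4 = 3
cz_4 = 5
w_4 = 3
d_4 = 3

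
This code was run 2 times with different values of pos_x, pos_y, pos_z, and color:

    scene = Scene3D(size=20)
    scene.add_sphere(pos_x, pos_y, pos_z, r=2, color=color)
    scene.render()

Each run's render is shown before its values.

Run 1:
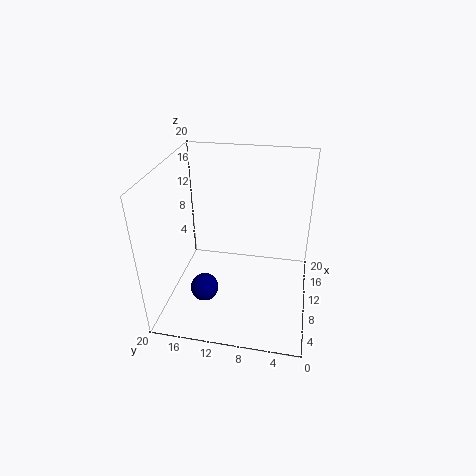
pos_x = 7.5, pos_y = 14.5, pos_z = 2.5, color = 'navy'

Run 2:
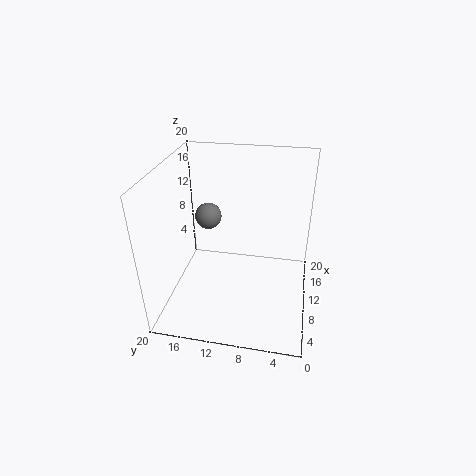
pos_x = 14.5, pos_y = 15.5, pos_z = 10.5, color = 'gray'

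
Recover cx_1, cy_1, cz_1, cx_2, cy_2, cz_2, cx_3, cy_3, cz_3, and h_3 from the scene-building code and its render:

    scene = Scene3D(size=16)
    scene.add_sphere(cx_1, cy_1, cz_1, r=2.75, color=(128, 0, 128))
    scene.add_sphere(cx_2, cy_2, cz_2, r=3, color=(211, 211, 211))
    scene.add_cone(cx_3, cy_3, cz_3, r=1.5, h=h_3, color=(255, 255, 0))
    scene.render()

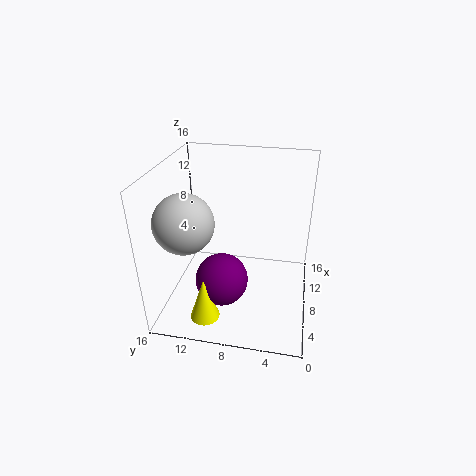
cx_1 = 4.25; cy_1 = 9; cz_1 = 5; cx_2 = 3.75; cy_2 = 12.5; cz_2 = 11.5; cx_3 = 1.75; cy_3 = 10.25; cz_3 = 2; h_3 = 4.5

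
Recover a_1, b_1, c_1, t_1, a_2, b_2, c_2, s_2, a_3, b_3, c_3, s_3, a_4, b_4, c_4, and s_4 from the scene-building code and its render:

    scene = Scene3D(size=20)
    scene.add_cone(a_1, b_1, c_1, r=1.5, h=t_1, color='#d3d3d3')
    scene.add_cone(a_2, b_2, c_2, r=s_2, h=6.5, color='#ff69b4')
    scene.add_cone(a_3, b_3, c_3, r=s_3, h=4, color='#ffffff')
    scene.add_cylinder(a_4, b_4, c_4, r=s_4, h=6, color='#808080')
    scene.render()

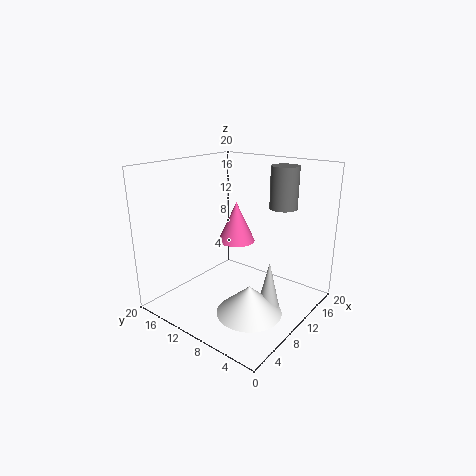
a_1 = 10.5, b_1 = 5, c_1 = 1, t_1 = 6.5, a_2 = 16, b_2 = 15, c_2 = 6.5, s_2 = 3, a_3 = 8, b_3 = 6.5, c_3 = 0.5, s_3 = 4.5, a_4 = 16, b_4 = 6.5, c_4 = 13.5, s_4 = 2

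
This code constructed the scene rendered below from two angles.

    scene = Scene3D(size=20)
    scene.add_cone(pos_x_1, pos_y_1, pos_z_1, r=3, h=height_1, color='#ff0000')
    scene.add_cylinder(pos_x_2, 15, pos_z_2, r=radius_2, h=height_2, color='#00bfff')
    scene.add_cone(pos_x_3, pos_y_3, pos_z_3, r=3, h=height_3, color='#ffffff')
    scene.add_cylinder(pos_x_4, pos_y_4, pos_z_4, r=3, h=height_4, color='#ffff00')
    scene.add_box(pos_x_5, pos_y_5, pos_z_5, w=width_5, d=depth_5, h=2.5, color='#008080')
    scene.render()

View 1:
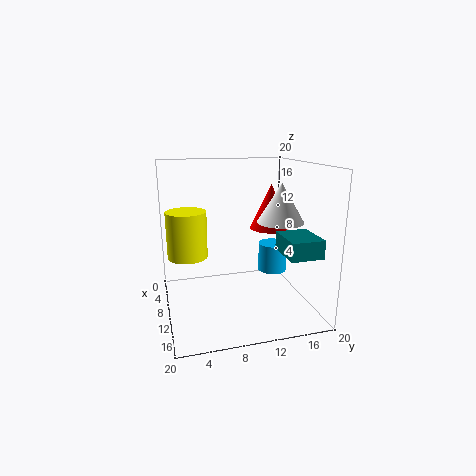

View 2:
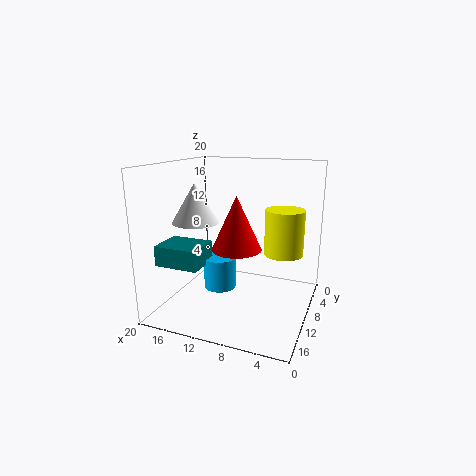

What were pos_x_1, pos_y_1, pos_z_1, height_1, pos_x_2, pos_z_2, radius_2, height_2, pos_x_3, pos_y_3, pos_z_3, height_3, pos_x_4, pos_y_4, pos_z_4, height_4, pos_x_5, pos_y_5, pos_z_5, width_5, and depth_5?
pos_x_1 = 8, pos_y_1 = 15.5, pos_z_1 = 10.5, height_1 = 6.5, pos_x_2 = 10.5, pos_z_2 = 5, radius_2 = 2, height_2 = 4, pos_x_3 = 14, pos_y_3 = 14.5, pos_z_3 = 13, height_3 = 5, pos_x_4 = 5, pos_y_4 = 3.5, pos_z_4 = 6, height_4 = 7, pos_x_5 = 11.5, pos_y_5 = 15, pos_z_5 = 8.5, width_5 = 5.5, depth_5 = 4.5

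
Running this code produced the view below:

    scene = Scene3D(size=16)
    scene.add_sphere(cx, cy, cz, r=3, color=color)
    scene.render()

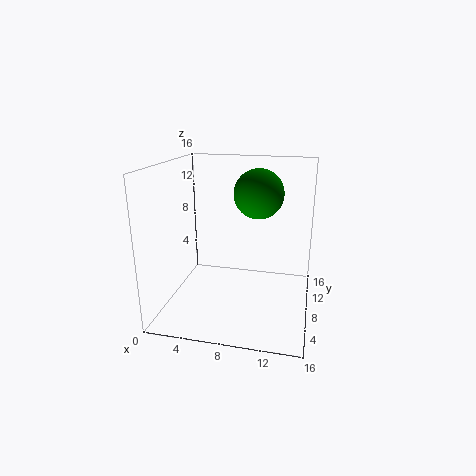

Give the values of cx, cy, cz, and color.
cx = 9.5
cy = 12.5
cz = 12
color = 'green'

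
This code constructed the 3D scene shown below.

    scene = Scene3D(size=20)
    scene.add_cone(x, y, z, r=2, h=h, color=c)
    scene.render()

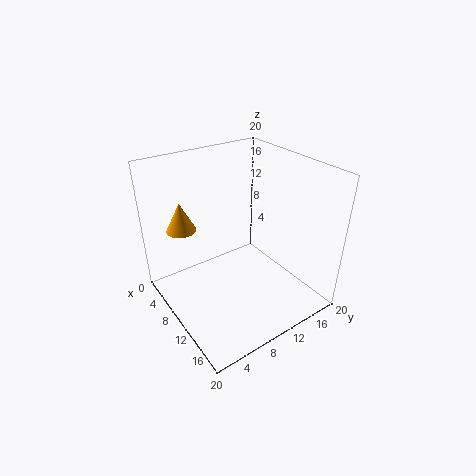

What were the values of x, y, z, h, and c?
x = 6, y = 3.5, z = 11.5, h = 4, c = 'orange'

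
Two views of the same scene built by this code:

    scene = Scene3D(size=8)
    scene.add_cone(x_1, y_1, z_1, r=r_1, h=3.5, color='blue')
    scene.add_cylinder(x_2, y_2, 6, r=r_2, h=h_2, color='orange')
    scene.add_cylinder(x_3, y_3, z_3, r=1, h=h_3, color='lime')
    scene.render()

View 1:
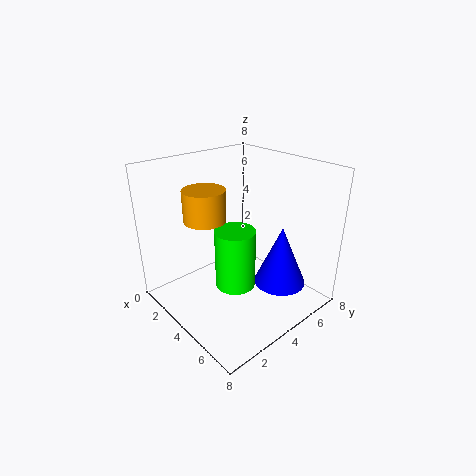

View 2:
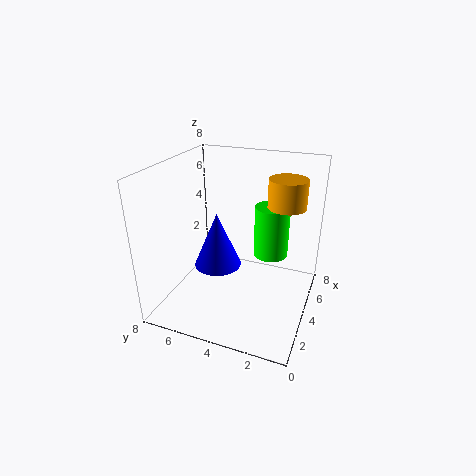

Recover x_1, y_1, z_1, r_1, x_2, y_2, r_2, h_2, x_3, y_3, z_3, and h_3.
x_1 = 5.5
y_1 = 6
z_1 = 1
r_1 = 1.5
x_2 = 4.5
y_2 = 1.5
r_2 = 1
h_2 = 1.5
x_3 = 5.5
y_3 = 2.5
z_3 = 2.5
h_3 = 3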